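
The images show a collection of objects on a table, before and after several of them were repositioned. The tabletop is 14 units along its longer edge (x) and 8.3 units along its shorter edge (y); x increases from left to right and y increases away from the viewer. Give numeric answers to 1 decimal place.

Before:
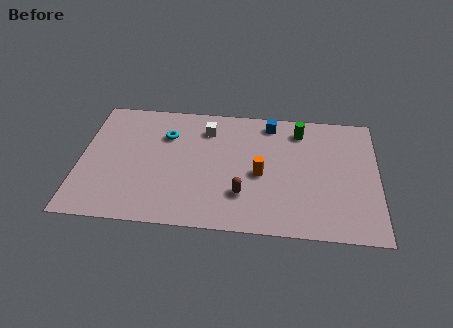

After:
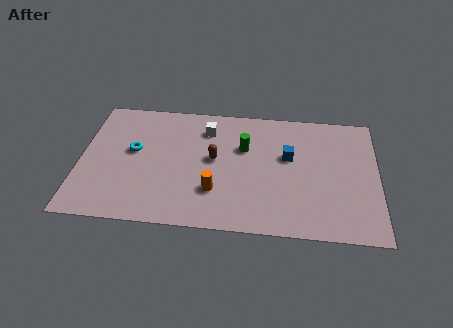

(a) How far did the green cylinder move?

3.0

The green cylinder moved from about (10.3, 6.8) to (7.7, 5.4), a distance of √(2.6² + 1.4²) ≈ 3.0.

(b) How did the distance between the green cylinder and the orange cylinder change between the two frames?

-0.3

Before: roughly 3.6 units apart; after: 3.3. That's 0.3 units closer together.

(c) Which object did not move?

the white cube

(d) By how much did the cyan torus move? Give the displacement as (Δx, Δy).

(-1.5, -1.2)

The cyan torus was at about (4.0, 5.9) and moved to about (2.5, 4.7).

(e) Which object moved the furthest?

the green cylinder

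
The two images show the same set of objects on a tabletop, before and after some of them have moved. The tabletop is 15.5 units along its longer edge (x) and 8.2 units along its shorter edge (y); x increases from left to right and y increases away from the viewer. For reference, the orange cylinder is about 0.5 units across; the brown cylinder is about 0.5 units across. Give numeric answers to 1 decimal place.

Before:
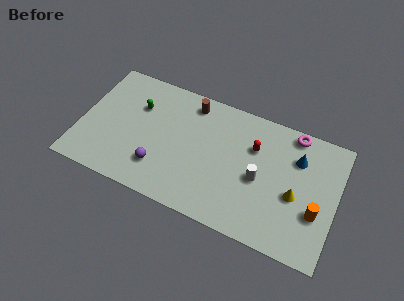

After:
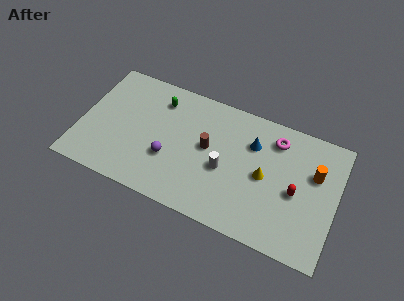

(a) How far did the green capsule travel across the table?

1.5

The green capsule was near (3.3, 5.6) before and (4.5, 6.5) after, so it travelled √(1.2² + 0.9²) ≈ 1.5 units.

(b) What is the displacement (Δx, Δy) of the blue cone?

(-2.7, -0.1)

The blue cone started near (13.0, 5.9) and ended near (10.3, 5.8).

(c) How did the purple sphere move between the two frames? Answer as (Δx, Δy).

(0.5, 0.8)

The purple sphere was at about (5.0, 2.1) and moved to about (5.5, 2.9).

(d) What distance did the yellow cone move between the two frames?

2.0

From (13.1, 3.5) to (11.2, 4.0), the yellow cone covered √(1.9² + 0.5²) ≈ 2.0 units.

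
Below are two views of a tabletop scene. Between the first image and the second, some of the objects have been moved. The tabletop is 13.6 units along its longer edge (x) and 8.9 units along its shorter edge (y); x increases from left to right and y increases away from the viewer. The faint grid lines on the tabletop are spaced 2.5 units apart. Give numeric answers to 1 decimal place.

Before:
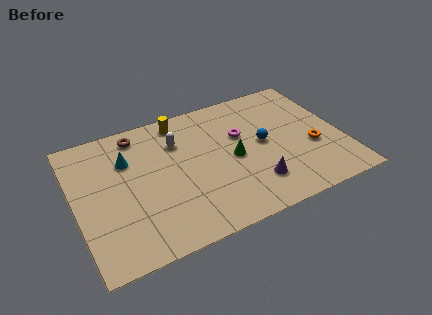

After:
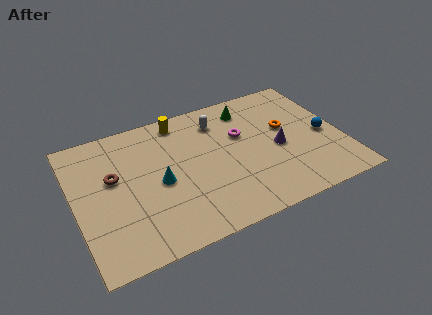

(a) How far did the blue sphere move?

3.2

The blue sphere was near (9.6, 4.6) before and (12.7, 4.0) after, so it travelled √(3.1² + 0.6²) ≈ 3.2 units.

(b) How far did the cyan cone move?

2.5

The cyan cone was near (2.8, 6.2) before and (4.2, 4.1) after, so it travelled √(1.4² + 2.1²) ≈ 2.5 units.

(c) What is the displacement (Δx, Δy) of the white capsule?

(2.2, 0.6)

The white capsule started near (5.4, 6.4) and ended near (7.6, 7.0).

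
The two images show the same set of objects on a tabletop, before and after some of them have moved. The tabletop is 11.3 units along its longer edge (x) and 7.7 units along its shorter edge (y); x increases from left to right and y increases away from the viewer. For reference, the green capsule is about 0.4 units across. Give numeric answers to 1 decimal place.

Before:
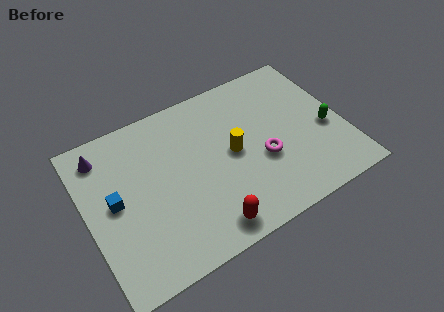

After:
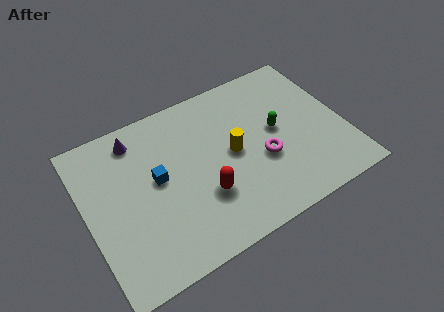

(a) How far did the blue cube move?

1.9

The blue cube was near (1.2, 4.0) before and (3.1, 4.2) after, so it travelled √(1.9² + 0.2²) ≈ 1.9 units.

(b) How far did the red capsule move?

1.5

The red capsule moved from about (4.8, 1.0) to (4.9, 2.5), a distance of √(0.1² + 1.5²) ≈ 1.5.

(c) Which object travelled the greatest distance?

the green capsule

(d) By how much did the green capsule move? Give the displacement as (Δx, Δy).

(-2.1, 0.9)

The green capsule was at about (10.5, 3.2) and moved to about (8.4, 4.1).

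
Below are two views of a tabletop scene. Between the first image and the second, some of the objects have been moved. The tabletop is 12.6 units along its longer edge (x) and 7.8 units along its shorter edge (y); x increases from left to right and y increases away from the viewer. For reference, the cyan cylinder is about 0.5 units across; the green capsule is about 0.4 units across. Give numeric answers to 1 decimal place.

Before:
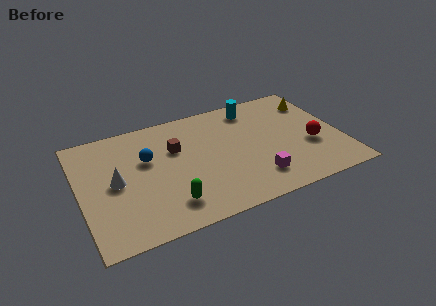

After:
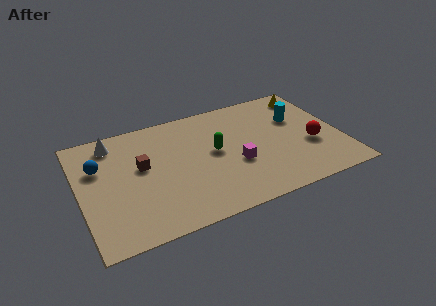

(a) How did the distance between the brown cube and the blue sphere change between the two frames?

+0.7

Before: roughly 1.4 units apart; after: 2.1. That's 0.7 units further apart.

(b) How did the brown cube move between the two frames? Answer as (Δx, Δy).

(-1.7, -0.6)

The brown cube started near (4.7, 5.1) and ended near (3.0, 4.5).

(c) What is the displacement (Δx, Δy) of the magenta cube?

(-0.8, 1.3)

The magenta cube was at about (8.2, 1.7) and moved to about (7.4, 3.0).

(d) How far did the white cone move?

2.7

The white cone moved from about (1.7, 3.9) to (1.8, 6.6), a distance of √(0.1² + 2.7²) ≈ 2.7.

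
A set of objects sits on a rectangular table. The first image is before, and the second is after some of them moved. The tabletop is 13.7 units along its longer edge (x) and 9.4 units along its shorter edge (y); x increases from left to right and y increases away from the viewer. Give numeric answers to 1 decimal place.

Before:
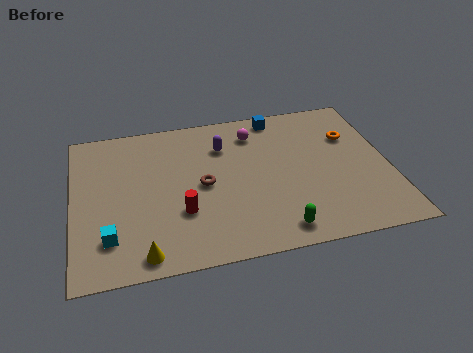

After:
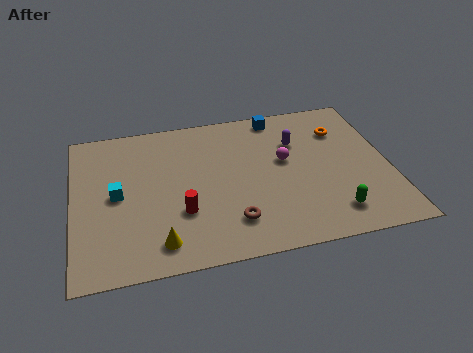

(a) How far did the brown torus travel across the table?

2.7

From (5.6, 4.6) to (6.7, 2.1), the brown torus covered √(1.1² + 2.5²) ≈ 2.7 units.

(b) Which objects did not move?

the red cylinder and the blue cube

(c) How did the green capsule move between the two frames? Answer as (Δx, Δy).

(2.4, 0.5)

From the two frames, the green capsule sits at roughly (8.6, 1.2) before and (11.0, 1.7) after.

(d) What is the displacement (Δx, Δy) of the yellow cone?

(0.7, 0.5)

From the two frames, the yellow cone sits at roughly (2.9, 1.0) before and (3.6, 1.5) after.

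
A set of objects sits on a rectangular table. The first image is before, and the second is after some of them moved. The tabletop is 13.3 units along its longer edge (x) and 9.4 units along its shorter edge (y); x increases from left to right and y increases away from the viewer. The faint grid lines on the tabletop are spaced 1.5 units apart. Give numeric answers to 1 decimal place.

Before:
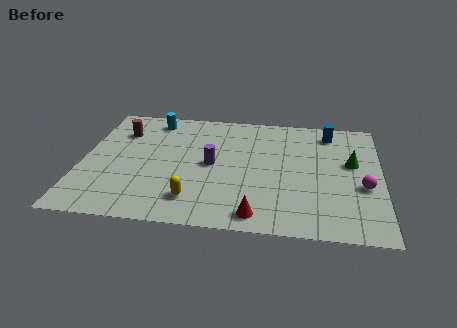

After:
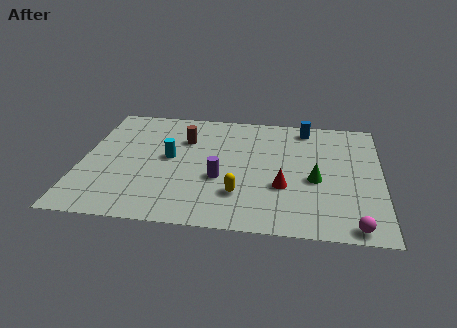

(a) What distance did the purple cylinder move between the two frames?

1.2

The purple cylinder moved from about (5.8, 4.7) to (6.2, 3.6), a distance of √(0.4² + 1.1²) ≈ 1.2.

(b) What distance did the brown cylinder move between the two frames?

2.9

The brown cylinder moved from about (1.6, 6.9) to (4.5, 6.6), a distance of √(2.9² + 0.3²) ≈ 2.9.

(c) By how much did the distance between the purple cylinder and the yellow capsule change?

-1.5

Before: roughly 2.9 units apart; after: 1.4. That's 1.5 units closer together.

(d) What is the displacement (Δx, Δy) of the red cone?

(1.1, 2.2)

From the two frames, the red cone sits at roughly (7.9, 1.1) before and (9.0, 3.3) after.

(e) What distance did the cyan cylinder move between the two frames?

3.2

From (3.0, 8.1) to (3.9, 5.0), the cyan cylinder covered √(0.9² + 3.1²) ≈ 3.2 units.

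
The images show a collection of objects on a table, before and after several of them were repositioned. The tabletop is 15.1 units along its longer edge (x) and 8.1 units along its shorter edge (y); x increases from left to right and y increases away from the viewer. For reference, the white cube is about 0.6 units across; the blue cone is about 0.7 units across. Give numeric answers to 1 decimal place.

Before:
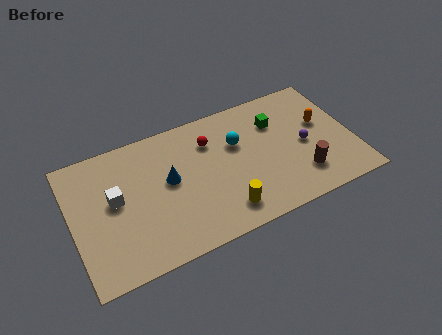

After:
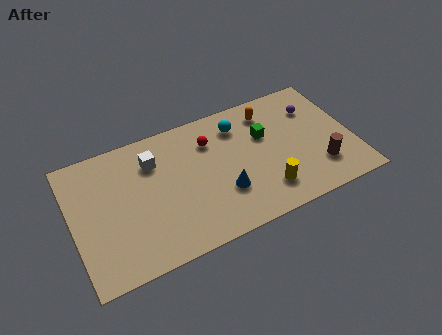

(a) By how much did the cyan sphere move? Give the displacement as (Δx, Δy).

(0.2, 1.1)

The cyan sphere started near (9.0, 5.3) and ended near (9.2, 6.4).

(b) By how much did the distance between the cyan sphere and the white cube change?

-2.0

Before: roughly 6.7 units apart; after: 4.7. That's 2.0 units closer together.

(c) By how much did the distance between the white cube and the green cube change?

-2.9

They were about 9.0 units apart before and 6.1 after — 2.9 units closer together.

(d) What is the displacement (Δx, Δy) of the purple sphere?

(0.8, 2.1)

From the two frames, the purple sphere sits at roughly (12.5, 3.8) before and (13.3, 5.9) after.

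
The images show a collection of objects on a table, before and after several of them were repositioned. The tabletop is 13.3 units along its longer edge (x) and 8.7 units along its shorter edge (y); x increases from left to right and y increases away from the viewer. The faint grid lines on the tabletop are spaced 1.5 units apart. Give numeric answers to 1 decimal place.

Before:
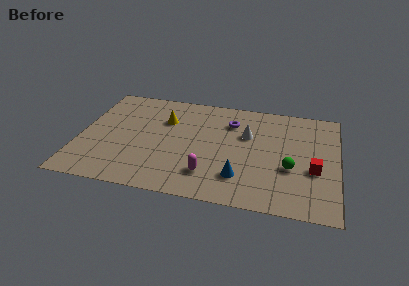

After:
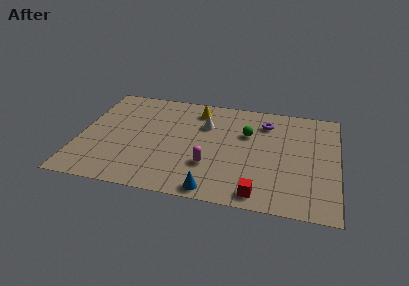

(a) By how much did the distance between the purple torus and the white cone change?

+1.9

The distance was about 1.3 in the first image and 3.2 in the second, so they moved 1.9 units further apart.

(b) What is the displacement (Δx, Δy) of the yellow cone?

(1.6, 1.2)

The yellow cone was at about (4.3, 6.0) and moved to about (5.9, 7.2).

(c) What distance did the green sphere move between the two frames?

3.3

The green sphere was near (10.9, 3.3) before and (8.6, 5.7) after, so it travelled √(2.3² + 2.4²) ≈ 3.3 units.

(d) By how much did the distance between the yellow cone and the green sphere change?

-4.0

They were about 7.1 units apart before and 3.1 after — 4.0 units closer together.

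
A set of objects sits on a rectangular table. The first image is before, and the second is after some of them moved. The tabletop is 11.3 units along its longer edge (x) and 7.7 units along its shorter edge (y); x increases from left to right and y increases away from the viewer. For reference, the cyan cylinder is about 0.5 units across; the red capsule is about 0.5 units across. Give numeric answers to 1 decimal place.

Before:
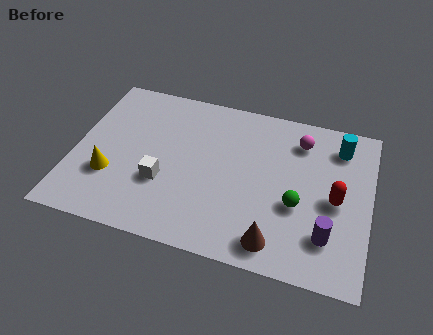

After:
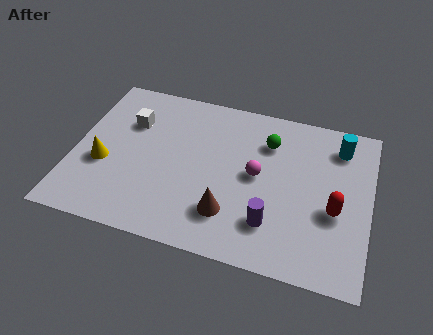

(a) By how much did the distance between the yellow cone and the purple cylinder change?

-1.7

Before: roughly 8.3 units apart; after: 6.6. That's 1.7 units closer together.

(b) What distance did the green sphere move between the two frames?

3.0

From (8.6, 3.0) to (7.3, 5.7), the green sphere covered √(1.3² + 2.7²) ≈ 3.0 units.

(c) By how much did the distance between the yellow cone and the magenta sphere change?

-2.0

Before: roughly 7.9 units apart; after: 5.9. That's 2.0 units closer together.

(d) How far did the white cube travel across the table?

3.0

From (3.5, 2.7) to (2.0, 5.3), the white cube covered √(1.5² + 2.6²) ≈ 3.0 units.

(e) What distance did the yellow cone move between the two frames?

0.6

The yellow cone was near (1.5, 2.5) before and (1.2, 3.0) after, so it travelled √(0.3² + 0.5²) ≈ 0.6 units.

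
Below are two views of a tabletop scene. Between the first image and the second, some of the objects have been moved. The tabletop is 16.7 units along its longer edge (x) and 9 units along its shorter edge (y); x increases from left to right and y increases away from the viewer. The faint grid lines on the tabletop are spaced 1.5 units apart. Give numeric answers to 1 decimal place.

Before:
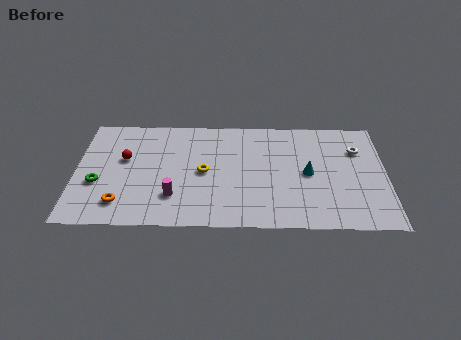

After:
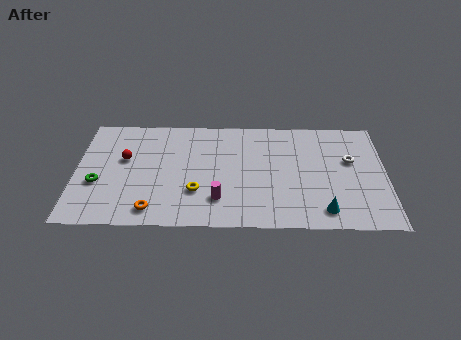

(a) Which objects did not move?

the red sphere and the green torus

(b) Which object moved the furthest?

the cyan cone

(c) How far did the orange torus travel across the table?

1.8

The orange torus was near (2.5, 1.8) before and (4.2, 1.3) after, so it travelled √(1.7² + 0.5²) ≈ 1.8 units.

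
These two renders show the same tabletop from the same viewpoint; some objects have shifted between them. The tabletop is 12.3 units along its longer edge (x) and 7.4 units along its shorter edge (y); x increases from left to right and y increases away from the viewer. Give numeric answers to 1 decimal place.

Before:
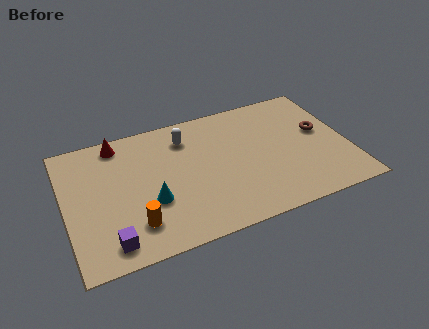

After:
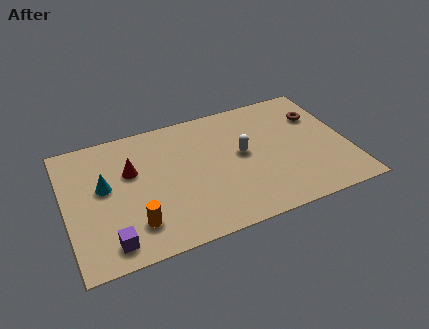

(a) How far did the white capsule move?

2.9

The white capsule was near (5.4, 5.8) before and (7.7, 4.0) after, so it travelled √(2.3² + 1.8²) ≈ 2.9 units.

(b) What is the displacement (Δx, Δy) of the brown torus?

(0.0, 1.0)

The brown torus was at about (11.2, 4.2) and moved to about (11.2, 5.2).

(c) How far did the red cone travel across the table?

1.8

The red cone moved from about (2.5, 6.5) to (2.9, 4.7), a distance of √(0.4² + 1.8²) ≈ 1.8.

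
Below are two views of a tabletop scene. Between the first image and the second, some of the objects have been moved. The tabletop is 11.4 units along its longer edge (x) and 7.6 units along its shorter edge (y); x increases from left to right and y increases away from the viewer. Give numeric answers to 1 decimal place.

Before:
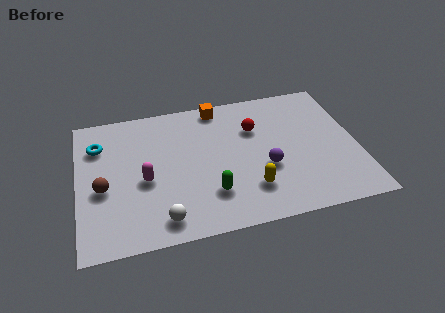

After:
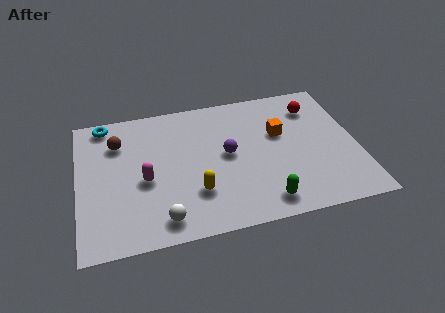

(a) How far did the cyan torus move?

1.2

The cyan torus moved from about (0.9, 5.6) to (1.2, 6.8), a distance of √(0.3² + 1.2²) ≈ 1.2.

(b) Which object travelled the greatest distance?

the orange cube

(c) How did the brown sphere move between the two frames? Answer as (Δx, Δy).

(0.7, 2.4)

The brown sphere was at about (1.0, 3.2) and moved to about (1.7, 5.6).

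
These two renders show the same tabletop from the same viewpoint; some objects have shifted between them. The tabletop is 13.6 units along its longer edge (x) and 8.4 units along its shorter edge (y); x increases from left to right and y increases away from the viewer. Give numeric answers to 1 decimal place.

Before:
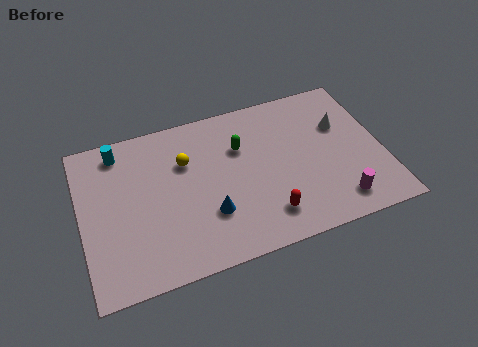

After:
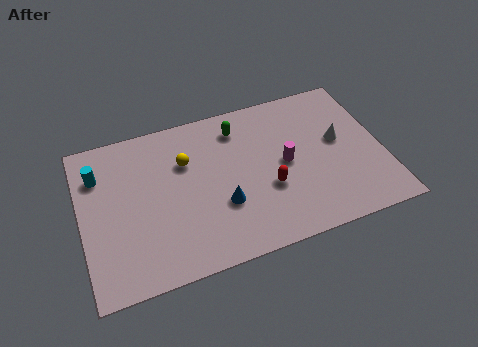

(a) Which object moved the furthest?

the magenta cylinder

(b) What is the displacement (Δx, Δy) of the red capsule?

(0.2, 1.4)

The red capsule started near (8.1, 1.7) and ended near (8.3, 3.1).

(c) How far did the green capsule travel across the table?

1.1

From (7.3, 5.7) to (7.3, 6.8), the green capsule covered √(0.0² + 1.1²) ≈ 1.1 units.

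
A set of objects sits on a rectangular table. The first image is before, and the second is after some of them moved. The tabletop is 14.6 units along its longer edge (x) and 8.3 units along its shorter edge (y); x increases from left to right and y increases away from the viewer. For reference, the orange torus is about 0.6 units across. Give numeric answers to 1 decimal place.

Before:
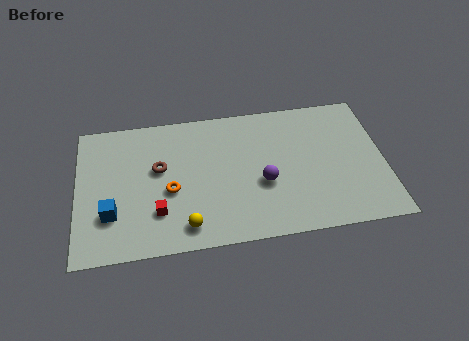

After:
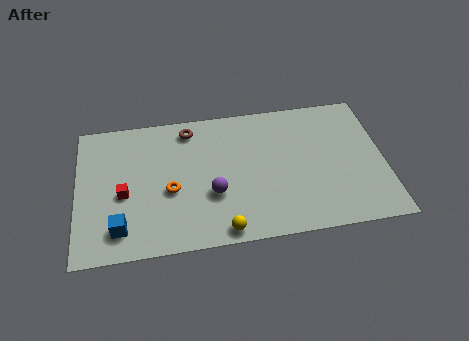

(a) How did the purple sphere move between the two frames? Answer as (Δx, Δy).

(-2.4, -0.3)

The purple sphere started near (8.8, 3.3) and ended near (6.4, 3.0).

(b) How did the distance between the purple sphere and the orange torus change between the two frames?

-2.3

The distance was about 4.4 in the first image and 2.1 in the second, so they moved 2.3 units closer together.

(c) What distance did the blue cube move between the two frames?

1.0

The blue cube was near (1.6, 2.5) before and (2.0, 1.6) after, so it travelled √(0.4² + 0.9²) ≈ 1.0 units.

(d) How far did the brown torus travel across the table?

2.7

From (3.9, 4.9) to (5.4, 7.1), the brown torus covered √(1.5² + 2.2²) ≈ 2.7 units.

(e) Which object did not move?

the orange torus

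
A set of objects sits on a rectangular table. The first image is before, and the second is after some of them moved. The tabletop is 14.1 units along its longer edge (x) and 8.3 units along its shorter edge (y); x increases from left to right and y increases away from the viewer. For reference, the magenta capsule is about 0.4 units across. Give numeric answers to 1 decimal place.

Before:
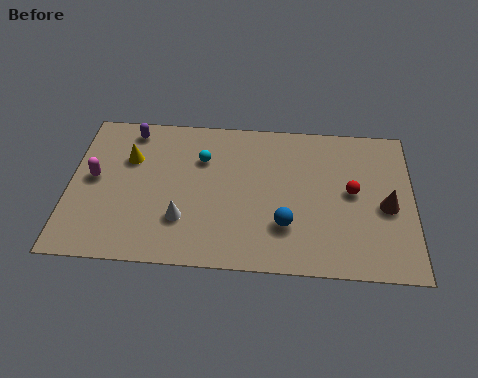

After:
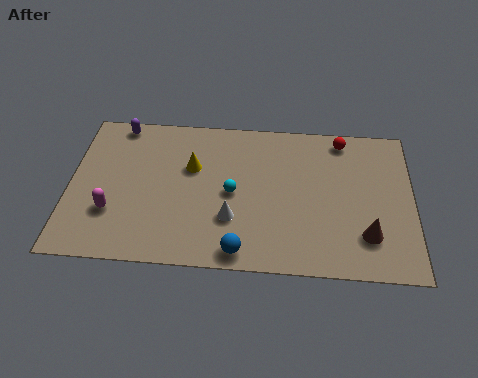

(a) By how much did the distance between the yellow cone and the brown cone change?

-2.9

Before: roughly 10.8 units apart; after: 7.9. That's 2.9 units closer together.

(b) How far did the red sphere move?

2.9

From (11.6, 4.4) to (11.2, 7.3), the red sphere covered √(0.4² + 2.9²) ≈ 2.9 units.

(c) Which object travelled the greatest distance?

the red sphere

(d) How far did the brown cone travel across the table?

1.8

The brown cone moved from about (13.0, 3.7) to (12.2, 2.1), a distance of √(0.8² + 1.6²) ≈ 1.8.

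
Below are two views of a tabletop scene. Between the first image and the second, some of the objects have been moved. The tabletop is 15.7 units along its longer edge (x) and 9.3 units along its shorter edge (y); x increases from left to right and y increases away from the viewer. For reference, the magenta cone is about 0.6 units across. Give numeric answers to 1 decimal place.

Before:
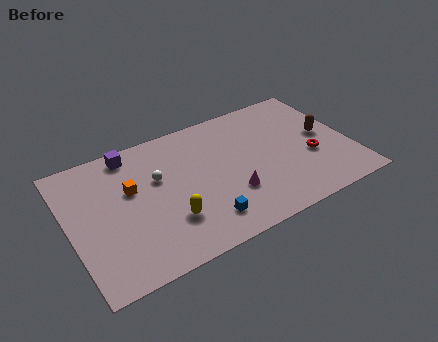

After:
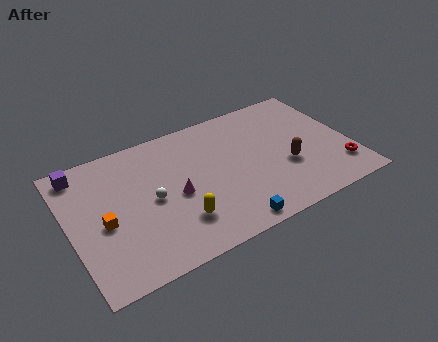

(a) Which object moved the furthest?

the magenta cone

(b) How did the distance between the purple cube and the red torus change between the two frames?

+4.4

They were about 10.6 units apart before and 15.0 after — 4.4 units further apart.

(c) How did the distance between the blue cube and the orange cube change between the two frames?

+2.0

Before: roughly 5.2 units apart; after: 7.2. That's 2.0 units further apart.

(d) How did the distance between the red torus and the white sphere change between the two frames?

+1.9

Before: roughly 8.7 units apart; after: 10.6. That's 1.9 units further apart.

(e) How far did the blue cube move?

1.6

From (7.0, 1.8) to (8.3, 0.9), the blue cube covered √(1.3² + 0.9²) ≈ 1.6 units.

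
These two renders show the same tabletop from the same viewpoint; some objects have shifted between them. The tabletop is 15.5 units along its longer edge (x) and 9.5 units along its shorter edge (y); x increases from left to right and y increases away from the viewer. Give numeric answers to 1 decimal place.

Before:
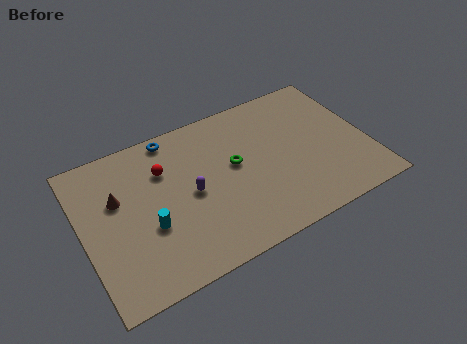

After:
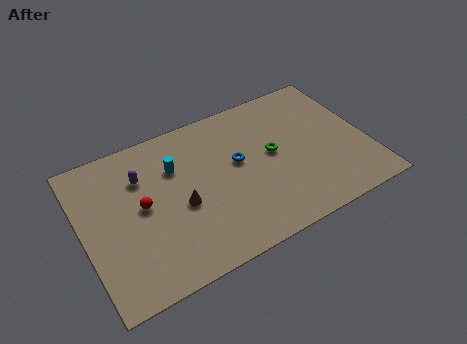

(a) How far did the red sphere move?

2.2

The red sphere moved from about (4.6, 6.7) to (3.2, 5.0), a distance of √(1.4² + 1.7²) ≈ 2.2.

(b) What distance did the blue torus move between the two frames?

4.5

From (5.3, 8.6) to (8.5, 5.4), the blue torus covered √(3.2² + 3.2²) ≈ 4.5 units.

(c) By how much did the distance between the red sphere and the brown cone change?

-0.5

Before: roughly 2.7 units apart; after: 2.2. That's 0.5 units closer together.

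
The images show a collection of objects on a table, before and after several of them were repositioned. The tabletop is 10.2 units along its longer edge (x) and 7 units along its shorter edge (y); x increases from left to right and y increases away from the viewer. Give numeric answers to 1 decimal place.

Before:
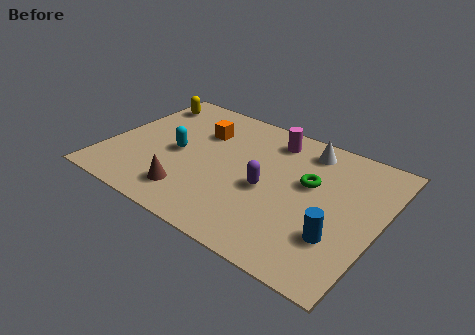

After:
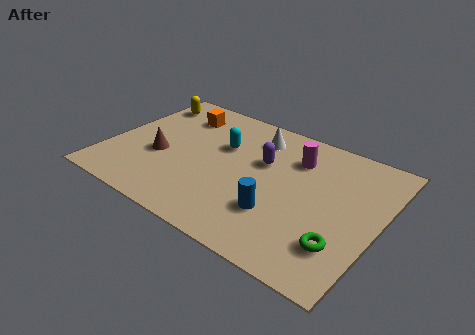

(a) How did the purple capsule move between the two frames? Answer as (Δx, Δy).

(-0.4, 1.3)

The purple capsule started near (6.1, 3.1) and ended near (5.7, 4.4).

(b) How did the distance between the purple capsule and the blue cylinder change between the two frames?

-0.5

They were about 3.0 units apart before and 2.5 after — 0.5 units closer together.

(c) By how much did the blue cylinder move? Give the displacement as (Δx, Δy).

(-2.2, 0.0)

The blue cylinder was at about (8.9, 2.1) and moved to about (6.7, 2.1).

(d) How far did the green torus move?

2.9

The green torus was near (7.5, 4.2) before and (9.1, 1.8) after, so it travelled √(1.6² + 2.4²) ≈ 2.9 units.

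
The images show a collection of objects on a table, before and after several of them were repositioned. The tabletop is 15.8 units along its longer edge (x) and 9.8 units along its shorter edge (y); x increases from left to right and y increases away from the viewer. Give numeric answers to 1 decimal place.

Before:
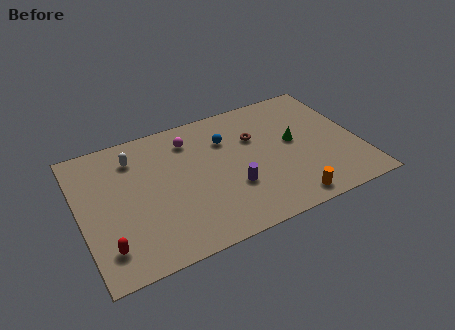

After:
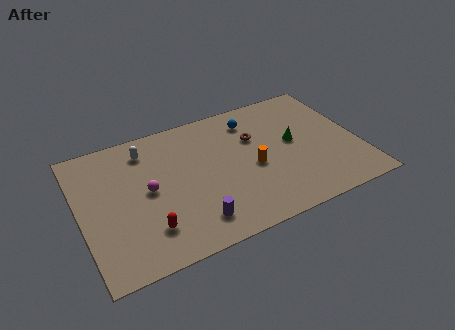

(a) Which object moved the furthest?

the magenta sphere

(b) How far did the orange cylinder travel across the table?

3.6

The orange cylinder moved from about (11.3, 1.1) to (9.7, 4.3), a distance of √(1.6² + 3.2²) ≈ 3.6.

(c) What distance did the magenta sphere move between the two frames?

3.9

The magenta sphere moved from about (6.5, 7.8) to (3.8, 5.0), a distance of √(2.7² + 2.8²) ≈ 3.9.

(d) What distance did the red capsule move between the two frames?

2.3

From (1.2, 2.0) to (3.5, 2.3), the red capsule covered √(2.3² + 0.3²) ≈ 2.3 units.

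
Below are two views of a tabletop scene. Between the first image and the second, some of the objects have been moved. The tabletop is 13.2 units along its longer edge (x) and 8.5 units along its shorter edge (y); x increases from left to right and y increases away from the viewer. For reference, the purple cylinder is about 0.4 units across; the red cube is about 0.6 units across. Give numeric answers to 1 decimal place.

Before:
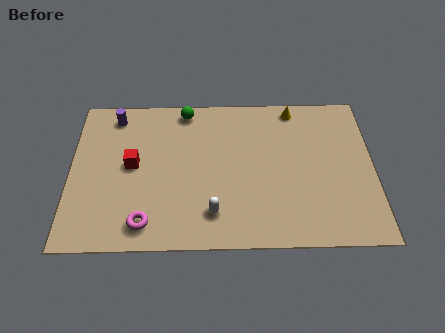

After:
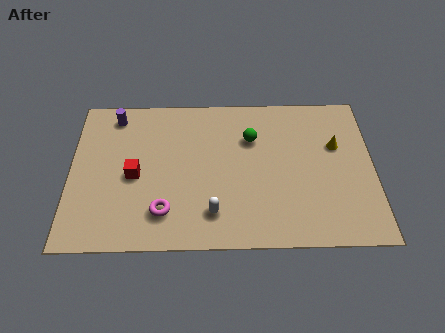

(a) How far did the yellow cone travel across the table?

2.8

From (9.8, 7.6) to (11.6, 5.4), the yellow cone covered √(1.8² + 2.2²) ≈ 2.8 units.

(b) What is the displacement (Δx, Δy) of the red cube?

(0.1, -0.6)

From the two frames, the red cube sits at roughly (2.7, 4.5) before and (2.8, 3.9) after.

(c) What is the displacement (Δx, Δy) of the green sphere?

(2.9, -1.7)

From the two frames, the green sphere sits at roughly (5.0, 7.6) before and (7.9, 5.9) after.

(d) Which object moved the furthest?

the green sphere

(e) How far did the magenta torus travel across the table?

1.0

The magenta torus moved from about (3.3, 1.3) to (4.1, 1.9), a distance of √(0.8² + 0.6²) ≈ 1.0.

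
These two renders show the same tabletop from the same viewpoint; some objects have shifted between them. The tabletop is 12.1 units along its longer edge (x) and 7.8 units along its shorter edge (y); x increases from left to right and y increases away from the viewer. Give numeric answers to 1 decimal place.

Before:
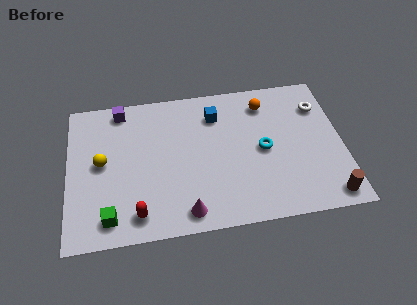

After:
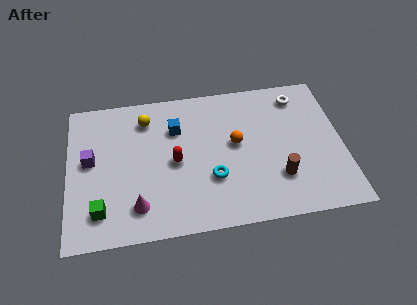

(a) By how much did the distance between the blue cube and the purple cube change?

-0.3

They were about 4.3 units apart before and 4.0 after — 0.3 units closer together.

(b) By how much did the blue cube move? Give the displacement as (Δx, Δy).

(-1.8, -0.5)

The blue cube was at about (6.6, 6.0) and moved to about (4.8, 5.5).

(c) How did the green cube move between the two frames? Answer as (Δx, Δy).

(-0.4, 0.4)

The green cube started near (1.8, 1.2) and ended near (1.4, 1.6).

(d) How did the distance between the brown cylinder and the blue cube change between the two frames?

-1.4

Before: roughly 6.9 units apart; after: 5.5. That's 1.4 units closer together.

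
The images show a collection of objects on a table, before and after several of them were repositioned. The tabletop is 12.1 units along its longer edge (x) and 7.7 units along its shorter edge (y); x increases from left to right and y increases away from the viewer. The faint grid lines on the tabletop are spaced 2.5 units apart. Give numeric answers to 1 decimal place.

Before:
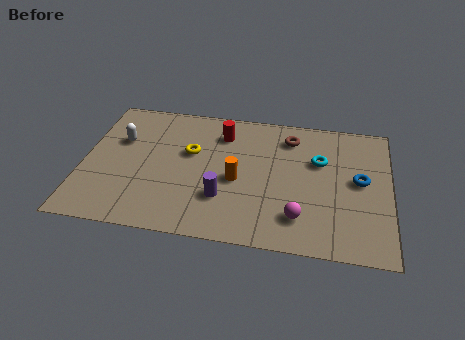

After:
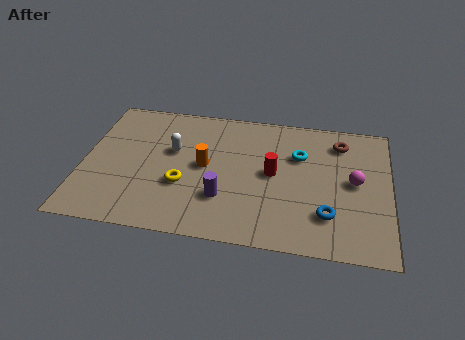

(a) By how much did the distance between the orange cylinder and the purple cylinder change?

+0.7

Before: roughly 1.2 units apart; after: 1.9. That's 0.7 units further apart.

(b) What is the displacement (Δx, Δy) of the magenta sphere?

(2.1, 2.3)

From the two frames, the magenta sphere sits at roughly (8.6, 1.7) before and (10.7, 4.0) after.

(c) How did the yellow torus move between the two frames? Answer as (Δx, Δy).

(-0.2, -1.9)

From the two frames, the yellow torus sits at roughly (4.2, 4.7) before and (4.0, 2.8) after.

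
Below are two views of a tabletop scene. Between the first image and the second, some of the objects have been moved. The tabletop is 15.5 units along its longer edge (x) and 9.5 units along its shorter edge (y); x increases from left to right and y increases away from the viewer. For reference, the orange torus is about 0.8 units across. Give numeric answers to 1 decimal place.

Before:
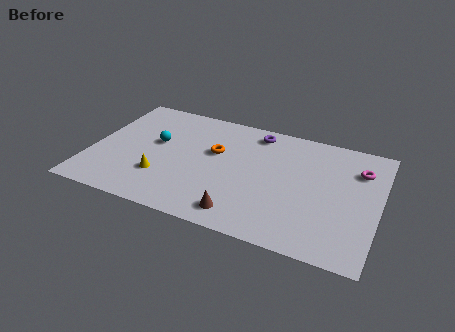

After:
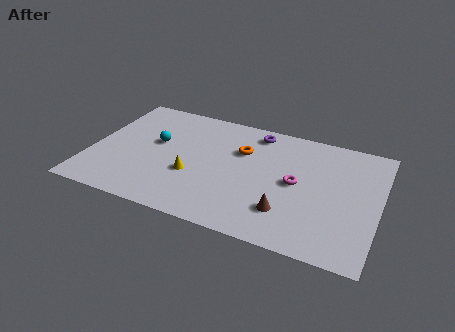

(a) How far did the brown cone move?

2.5

The brown cone moved from about (8.5, 1.4) to (10.8, 2.4), a distance of √(2.3² + 1.0²) ≈ 2.5.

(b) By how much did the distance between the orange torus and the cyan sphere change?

+1.5

The distance was about 3.2 in the first image and 4.7 in the second, so they moved 1.5 units further apart.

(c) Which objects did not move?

the purple torus and the cyan sphere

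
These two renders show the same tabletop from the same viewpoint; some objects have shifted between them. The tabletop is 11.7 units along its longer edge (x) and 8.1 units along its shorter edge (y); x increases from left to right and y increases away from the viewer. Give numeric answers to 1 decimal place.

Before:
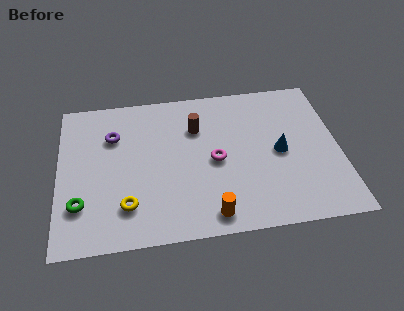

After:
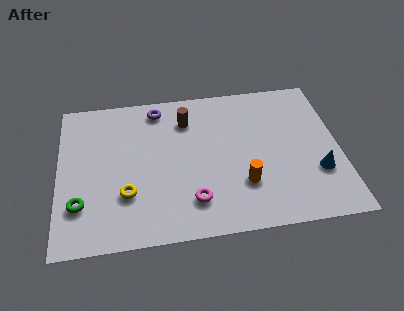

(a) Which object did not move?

the green torus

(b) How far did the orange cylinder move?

2.0

The orange cylinder moved from about (6.2, 1.0) to (7.6, 2.4), a distance of √(1.4² + 1.4²) ≈ 2.0.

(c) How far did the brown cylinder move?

0.6

The brown cylinder was near (5.8, 5.7) before and (5.4, 6.2) after, so it travelled √(0.4² + 0.5²) ≈ 0.6 units.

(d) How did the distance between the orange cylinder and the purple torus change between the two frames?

-0.4

They were about 6.1 units apart before and 5.7 after — 0.4 units closer together.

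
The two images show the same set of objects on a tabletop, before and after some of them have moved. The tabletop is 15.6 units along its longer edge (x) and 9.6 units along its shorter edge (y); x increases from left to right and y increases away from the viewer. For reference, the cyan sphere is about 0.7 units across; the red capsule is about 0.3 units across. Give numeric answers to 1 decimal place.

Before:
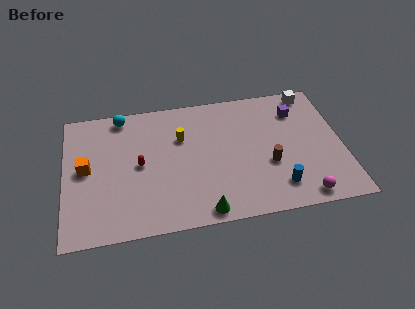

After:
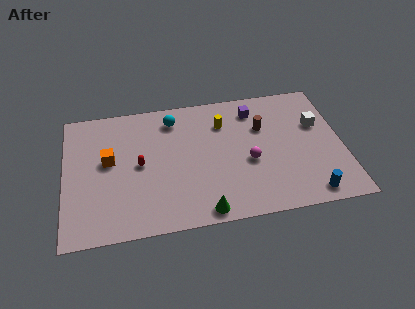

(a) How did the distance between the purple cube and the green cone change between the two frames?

-0.9

The distance was about 8.5 in the first image and 7.6 in the second, so they moved 0.9 units closer together.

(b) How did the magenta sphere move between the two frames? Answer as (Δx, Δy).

(-2.8, 3.0)

From the two frames, the magenta sphere sits at roughly (13.1, 1.0) before and (10.3, 4.0) after.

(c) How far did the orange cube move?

1.4

The orange cube moved from about (1.2, 5.0) to (2.5, 5.4), a distance of √(1.3² + 0.4²) ≈ 1.4.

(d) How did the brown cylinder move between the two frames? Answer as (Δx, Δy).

(-0.2, 2.8)

The brown cylinder started near (11.4, 3.6) and ended near (11.2, 6.4).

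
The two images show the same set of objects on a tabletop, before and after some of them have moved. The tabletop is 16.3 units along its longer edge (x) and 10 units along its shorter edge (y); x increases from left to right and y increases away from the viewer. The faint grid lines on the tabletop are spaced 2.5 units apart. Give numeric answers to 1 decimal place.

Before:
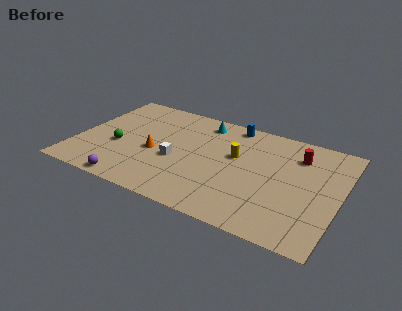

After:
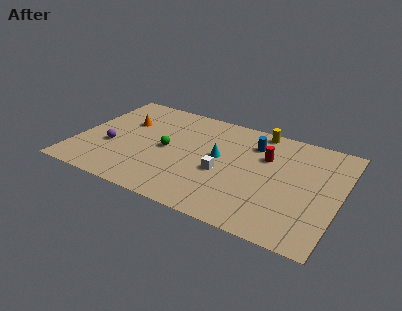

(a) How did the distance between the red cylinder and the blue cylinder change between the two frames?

-3.2

The distance was about 4.5 in the first image and 1.3 in the second, so they moved 3.2 units closer together.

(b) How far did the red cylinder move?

2.1

The red cylinder moved from about (13.5, 7.6) to (11.6, 6.7), a distance of √(1.9² + 0.9²) ≈ 2.1.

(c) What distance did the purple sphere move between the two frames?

3.4

From (3.9, 0.8) to (2.2, 3.8), the purple sphere covered √(1.7² + 3.0²) ≈ 3.4 units.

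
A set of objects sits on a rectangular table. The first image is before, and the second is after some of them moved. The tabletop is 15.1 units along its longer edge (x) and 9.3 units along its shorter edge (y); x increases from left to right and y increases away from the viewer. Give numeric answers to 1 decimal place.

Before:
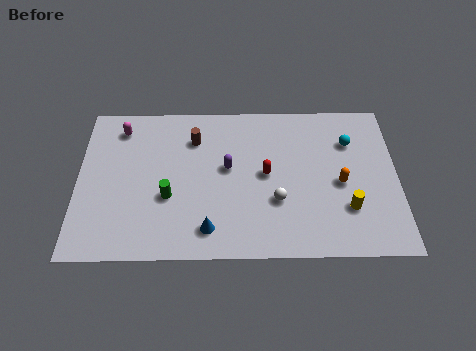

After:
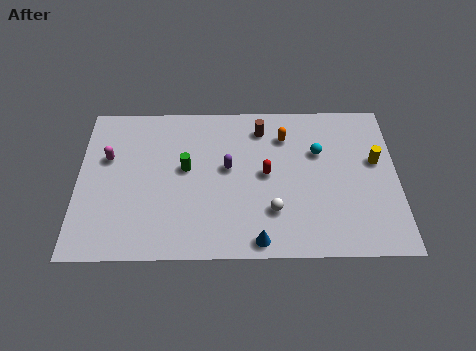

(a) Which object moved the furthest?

the orange capsule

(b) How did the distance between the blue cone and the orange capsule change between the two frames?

-0.4

They were about 6.7 units apart before and 6.3 after — 0.4 units closer together.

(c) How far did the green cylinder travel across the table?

1.9

The green cylinder moved from about (4.3, 3.5) to (5.1, 5.2), a distance of √(0.8² + 1.7²) ≈ 1.9.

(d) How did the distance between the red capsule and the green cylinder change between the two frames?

-1.0

They were about 4.8 units apart before and 3.8 after — 1.0 units closer together.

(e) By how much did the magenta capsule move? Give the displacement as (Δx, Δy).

(-0.6, -1.8)

The magenta capsule started near (2.0, 7.7) and ended near (1.4, 5.9).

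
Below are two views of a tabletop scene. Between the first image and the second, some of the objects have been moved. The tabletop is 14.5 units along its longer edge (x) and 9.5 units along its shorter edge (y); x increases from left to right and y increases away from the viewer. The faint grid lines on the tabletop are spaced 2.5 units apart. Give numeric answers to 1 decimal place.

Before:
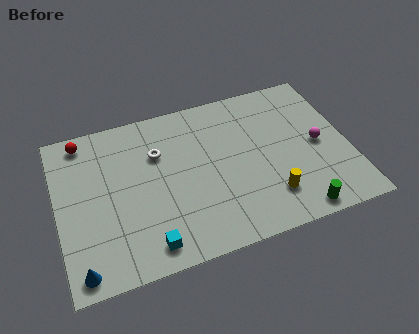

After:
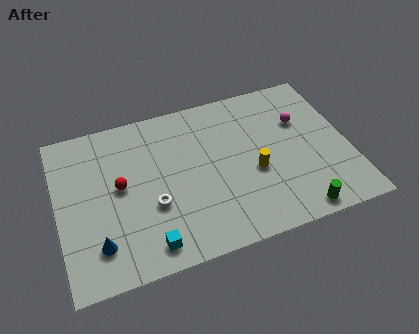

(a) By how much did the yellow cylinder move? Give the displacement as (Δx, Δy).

(-0.6, 1.7)

The yellow cylinder started near (10.3, 2.2) and ended near (9.7, 3.9).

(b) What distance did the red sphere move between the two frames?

3.7

The red sphere moved from about (1.5, 8.4) to (3.1, 5.1), a distance of √(1.6² + 3.3²) ≈ 3.7.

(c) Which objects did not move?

the green cylinder and the cyan cube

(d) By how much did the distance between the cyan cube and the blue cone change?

-0.8

They were about 3.3 units apart before and 2.5 after — 0.8 units closer together.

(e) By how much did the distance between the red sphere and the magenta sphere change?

-2.8

Before: roughly 12.1 units apart; after: 9.3. That's 2.8 units closer together.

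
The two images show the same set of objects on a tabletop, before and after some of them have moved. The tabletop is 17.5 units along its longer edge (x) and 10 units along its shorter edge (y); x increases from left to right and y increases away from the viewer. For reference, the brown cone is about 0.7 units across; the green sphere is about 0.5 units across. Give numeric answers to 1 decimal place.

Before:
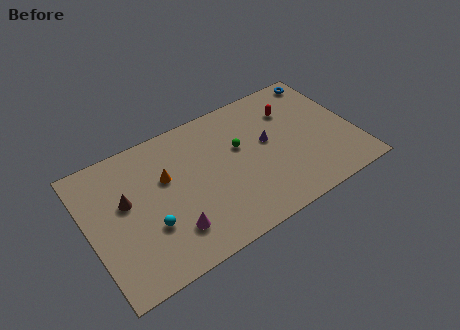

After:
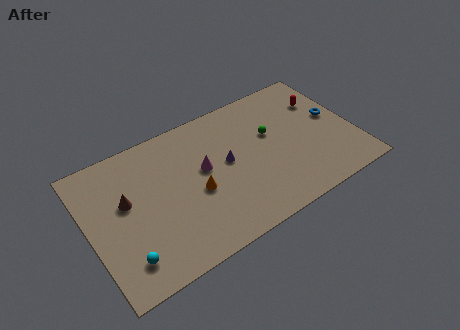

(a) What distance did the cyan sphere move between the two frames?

2.3

The cyan sphere moved from about (3.7, 3.4) to (1.9, 2.0), a distance of √(1.8² + 1.4²) ≈ 2.3.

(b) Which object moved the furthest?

the magenta cone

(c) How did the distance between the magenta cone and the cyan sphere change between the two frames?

+5.2

They were about 1.6 units apart before and 6.8 after — 5.2 units further apart.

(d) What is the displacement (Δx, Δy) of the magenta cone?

(2.6, 3.3)

The magenta cone started near (5.0, 2.4) and ended near (7.6, 5.7).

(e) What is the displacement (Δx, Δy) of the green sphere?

(2.1, 0.0)

The green sphere was at about (10.1, 6.1) and moved to about (12.2, 6.1).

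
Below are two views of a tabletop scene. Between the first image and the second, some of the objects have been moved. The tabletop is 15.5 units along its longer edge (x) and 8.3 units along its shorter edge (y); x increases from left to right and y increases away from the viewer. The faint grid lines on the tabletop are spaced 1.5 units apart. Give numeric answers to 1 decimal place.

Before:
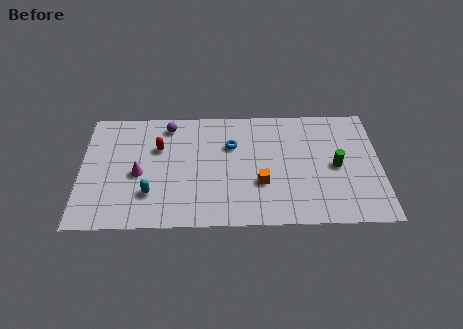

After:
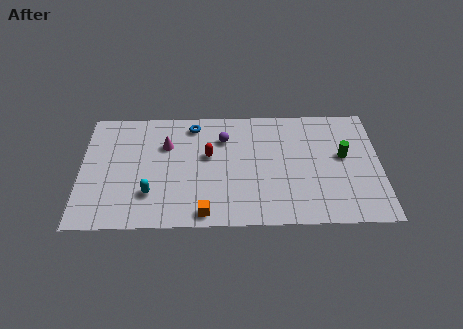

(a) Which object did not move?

the cyan capsule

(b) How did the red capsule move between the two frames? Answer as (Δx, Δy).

(2.6, -0.6)

The red capsule started near (4.0, 5.5) and ended near (6.6, 4.9).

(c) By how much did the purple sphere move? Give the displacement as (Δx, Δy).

(2.9, -1.0)

The purple sphere started near (4.5, 7.1) and ended near (7.4, 6.1).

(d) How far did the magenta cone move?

2.4

The magenta cone was near (3.0, 3.7) before and (4.4, 5.7) after, so it travelled √(1.4² + 2.0²) ≈ 2.4 units.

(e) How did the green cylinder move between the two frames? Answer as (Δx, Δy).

(0.4, 0.7)

The green cylinder started near (13.2, 4.0) and ended near (13.6, 4.7).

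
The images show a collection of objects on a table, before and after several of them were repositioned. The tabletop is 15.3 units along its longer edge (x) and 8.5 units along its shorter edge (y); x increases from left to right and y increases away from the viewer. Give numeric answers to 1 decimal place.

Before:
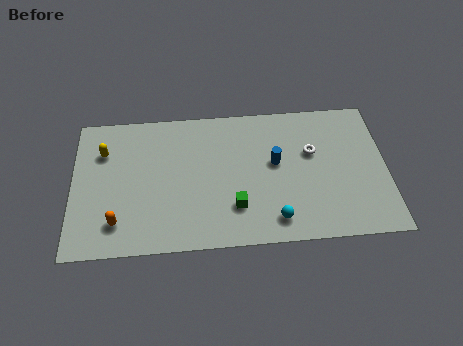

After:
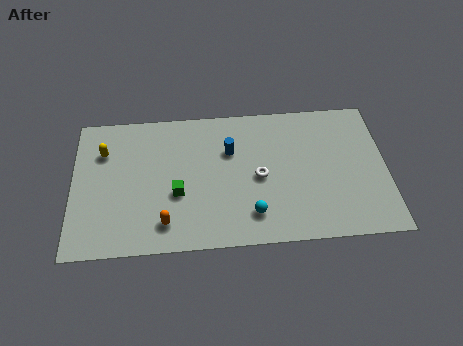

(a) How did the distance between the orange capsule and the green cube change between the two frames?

-3.9

They were about 5.7 units apart before and 1.8 after — 3.9 units closer together.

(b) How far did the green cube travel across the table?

3.0

From (7.9, 2.3) to (5.1, 3.3), the green cube covered √(2.8² + 1.0²) ≈ 3.0 units.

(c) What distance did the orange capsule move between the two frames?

2.3

From (2.2, 1.8) to (4.5, 1.6), the orange capsule covered √(2.3² + 0.2²) ≈ 2.3 units.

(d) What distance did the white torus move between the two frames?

2.9

The white torus was near (11.7, 5.3) before and (9.1, 4.0) after, so it travelled √(2.6² + 1.3²) ≈ 2.9 units.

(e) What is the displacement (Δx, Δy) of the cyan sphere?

(-1.1, 0.4)

The cyan sphere was at about (9.8, 1.4) and moved to about (8.7, 1.8).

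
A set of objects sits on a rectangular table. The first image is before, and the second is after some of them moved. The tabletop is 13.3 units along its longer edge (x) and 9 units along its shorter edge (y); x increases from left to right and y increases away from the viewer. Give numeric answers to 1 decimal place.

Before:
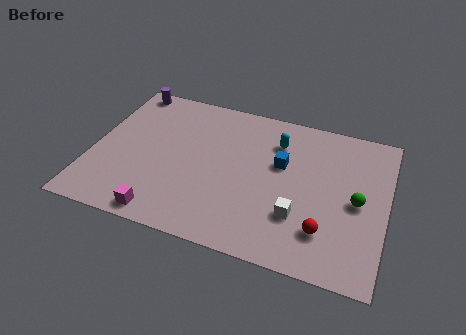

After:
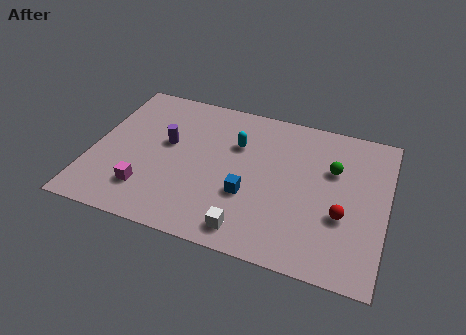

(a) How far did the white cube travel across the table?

2.6

The white cube was near (9.5, 2.7) before and (7.4, 1.2) after, so it travelled √(2.1² + 1.5²) ≈ 2.6 units.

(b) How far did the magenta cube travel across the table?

1.5

The magenta cube moved from about (3.6, 0.9) to (2.7, 2.1), a distance of √(0.9² + 1.2²) ≈ 1.5.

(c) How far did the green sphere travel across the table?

2.0

The green sphere moved from about (12.0, 4.3) to (10.8, 5.9), a distance of √(1.2² + 1.6²) ≈ 2.0.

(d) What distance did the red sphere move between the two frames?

1.3

From (10.7, 2.2) to (11.4, 3.3), the red sphere covered √(0.7² + 1.1²) ≈ 1.3 units.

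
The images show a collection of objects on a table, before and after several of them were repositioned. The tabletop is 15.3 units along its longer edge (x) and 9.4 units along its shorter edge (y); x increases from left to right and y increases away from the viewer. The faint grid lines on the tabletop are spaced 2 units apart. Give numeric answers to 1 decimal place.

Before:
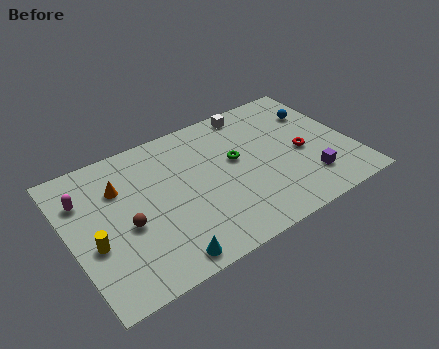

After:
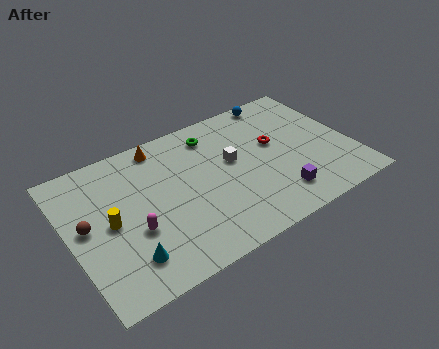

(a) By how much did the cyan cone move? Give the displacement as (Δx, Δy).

(-1.8, 1.0)

From the two frames, the cyan cone sits at roughly (4.4, 1.0) before and (2.6, 2.0) after.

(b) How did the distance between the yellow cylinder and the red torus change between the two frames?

-2.3

Before: roughly 11.5 units apart; after: 9.2. That's 2.3 units closer together.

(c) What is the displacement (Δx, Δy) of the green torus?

(-0.9, 2.3)

The green torus was at about (9.1, 5.4) and moved to about (8.2, 7.7).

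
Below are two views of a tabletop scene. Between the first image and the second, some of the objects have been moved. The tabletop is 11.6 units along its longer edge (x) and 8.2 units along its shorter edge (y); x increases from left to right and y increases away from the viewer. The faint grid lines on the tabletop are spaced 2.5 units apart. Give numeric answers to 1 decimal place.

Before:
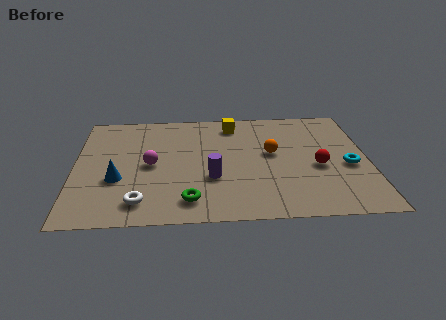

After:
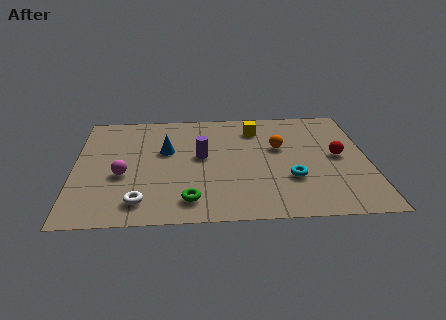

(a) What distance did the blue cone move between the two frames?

2.8

The blue cone moved from about (1.7, 3.0) to (3.6, 5.0), a distance of √(1.9² + 2.0²) ≈ 2.8.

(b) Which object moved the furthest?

the blue cone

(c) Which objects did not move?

the green torus and the white torus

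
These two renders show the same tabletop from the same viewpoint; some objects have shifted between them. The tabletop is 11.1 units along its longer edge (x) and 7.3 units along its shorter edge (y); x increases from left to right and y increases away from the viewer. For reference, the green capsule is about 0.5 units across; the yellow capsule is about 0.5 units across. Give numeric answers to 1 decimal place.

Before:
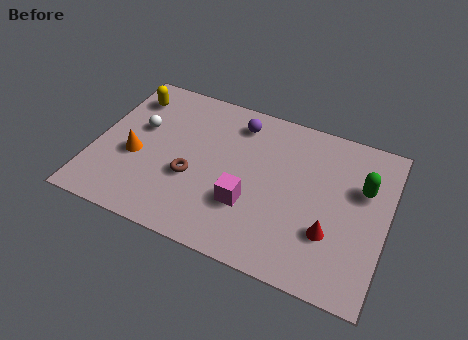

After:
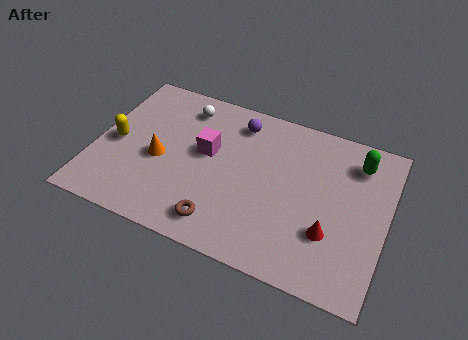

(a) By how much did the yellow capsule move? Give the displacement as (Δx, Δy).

(-0.2, -2.4)

From the two frames, the yellow capsule sits at roughly (1.0, 5.8) before and (0.8, 3.4) after.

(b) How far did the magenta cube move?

2.5

From (6.0, 2.4) to (4.2, 4.2), the magenta cube covered √(1.8² + 1.8²) ≈ 2.5 units.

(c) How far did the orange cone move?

0.9

From (1.6, 3.0) to (2.5, 3.2), the orange cone covered √(0.9² + 0.2²) ≈ 0.9 units.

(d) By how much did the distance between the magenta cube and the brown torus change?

+0.9

The distance was about 2.2 in the first image and 3.1 in the second, so they moved 0.9 units further apart.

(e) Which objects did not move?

the purple sphere and the red cone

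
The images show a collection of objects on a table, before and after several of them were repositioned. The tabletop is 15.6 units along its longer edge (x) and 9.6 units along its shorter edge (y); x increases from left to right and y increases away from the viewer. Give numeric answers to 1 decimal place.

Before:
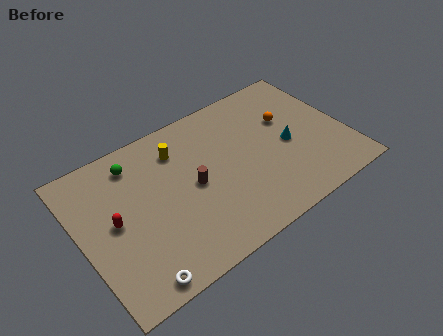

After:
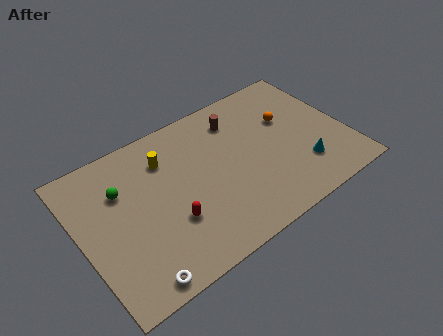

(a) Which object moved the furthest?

the brown cylinder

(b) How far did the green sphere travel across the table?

1.6

The green sphere moved from about (3.6, 7.9) to (2.6, 6.6), a distance of √(1.0² + 1.3²) ≈ 1.6.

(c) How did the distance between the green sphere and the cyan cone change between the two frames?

+1.6

They were about 9.3 units apart before and 10.9 after — 1.6 units further apart.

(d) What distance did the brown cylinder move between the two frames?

4.3

From (6.5, 4.7) to (9.7, 7.6), the brown cylinder covered √(3.2² + 2.9²) ≈ 4.3 units.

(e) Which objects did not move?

the white torus and the orange sphere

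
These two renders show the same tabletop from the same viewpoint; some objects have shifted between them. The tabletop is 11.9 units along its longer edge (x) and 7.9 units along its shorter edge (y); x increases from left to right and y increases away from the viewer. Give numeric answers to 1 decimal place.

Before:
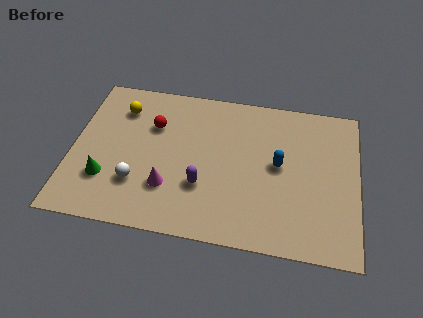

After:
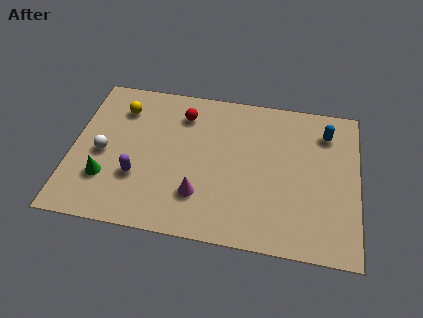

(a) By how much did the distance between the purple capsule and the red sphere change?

+0.4

The distance was about 3.6 in the first image and 4.0 in the second, so they moved 0.4 units further apart.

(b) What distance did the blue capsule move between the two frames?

2.8

The blue capsule was near (8.6, 4.2) before and (10.5, 6.2) after, so it travelled √(1.9² + 2.0²) ≈ 2.8 units.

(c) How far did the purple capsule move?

2.7

The purple capsule was near (5.5, 2.6) before and (2.8, 2.6) after, so it travelled √(2.7² + 0.0²) ≈ 2.7 units.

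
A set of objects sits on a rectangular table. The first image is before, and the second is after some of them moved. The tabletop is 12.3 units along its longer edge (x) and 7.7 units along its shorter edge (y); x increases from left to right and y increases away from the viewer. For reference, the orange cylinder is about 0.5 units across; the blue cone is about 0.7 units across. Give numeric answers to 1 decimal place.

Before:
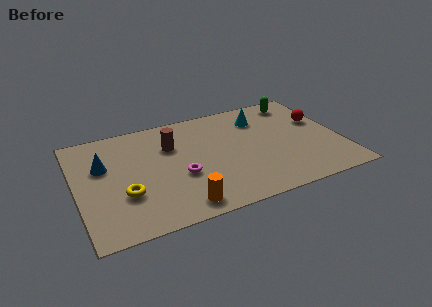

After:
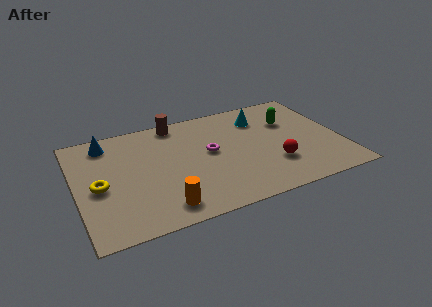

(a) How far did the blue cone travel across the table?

1.6

The blue cone was near (1.3, 4.9) before and (1.6, 6.5) after, so it travelled √(0.3² + 1.6²) ≈ 1.6 units.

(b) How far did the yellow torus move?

1.4

The yellow torus was near (2.1, 2.6) before and (1.0, 3.5) after, so it travelled √(1.1² + 0.9²) ≈ 1.4 units.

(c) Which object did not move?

the cyan cone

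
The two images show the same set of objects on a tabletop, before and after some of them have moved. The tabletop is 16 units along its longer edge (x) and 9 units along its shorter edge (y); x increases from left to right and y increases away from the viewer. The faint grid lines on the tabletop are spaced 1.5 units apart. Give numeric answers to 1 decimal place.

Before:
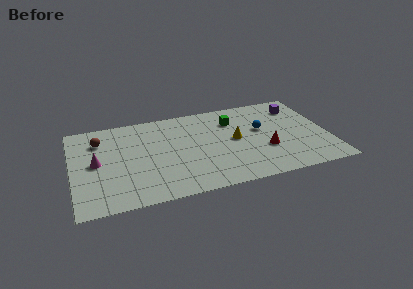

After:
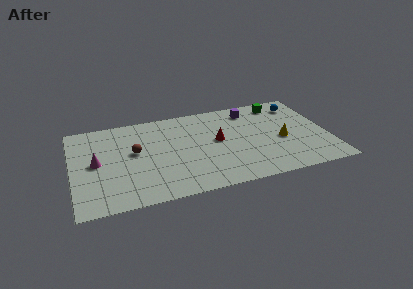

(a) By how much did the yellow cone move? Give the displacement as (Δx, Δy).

(2.9, -0.8)

The yellow cone started near (10.2, 4.7) and ended near (13.1, 3.9).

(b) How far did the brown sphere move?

2.7

From (1.8, 6.8) to (3.9, 5.1), the brown sphere covered √(2.1² + 1.7²) ≈ 2.7 units.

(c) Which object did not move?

the magenta cone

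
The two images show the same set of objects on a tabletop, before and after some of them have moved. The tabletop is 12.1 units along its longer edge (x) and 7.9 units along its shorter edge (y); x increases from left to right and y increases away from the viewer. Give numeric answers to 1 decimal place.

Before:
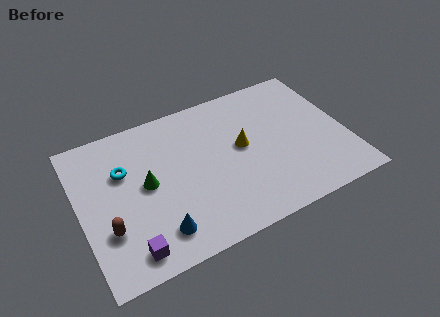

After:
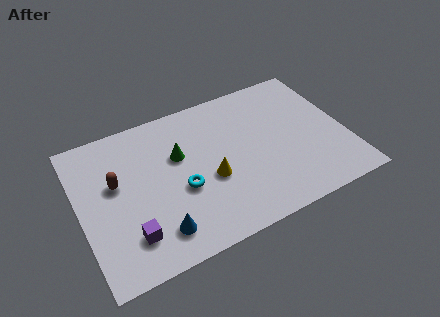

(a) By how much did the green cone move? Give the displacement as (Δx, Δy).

(1.6, 0.9)

The green cone started near (3.0, 4.1) and ended near (4.6, 5.0).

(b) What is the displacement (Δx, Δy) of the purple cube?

(0.1, 0.7)

The purple cube started near (1.9, 1.1) and ended near (2.0, 1.8).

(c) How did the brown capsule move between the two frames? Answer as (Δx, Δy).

(0.6, 2.2)

From the two frames, the brown capsule sits at roughly (1.1, 2.5) before and (1.7, 4.7) after.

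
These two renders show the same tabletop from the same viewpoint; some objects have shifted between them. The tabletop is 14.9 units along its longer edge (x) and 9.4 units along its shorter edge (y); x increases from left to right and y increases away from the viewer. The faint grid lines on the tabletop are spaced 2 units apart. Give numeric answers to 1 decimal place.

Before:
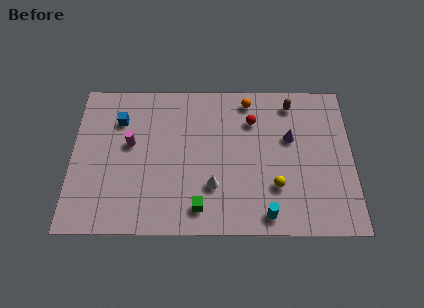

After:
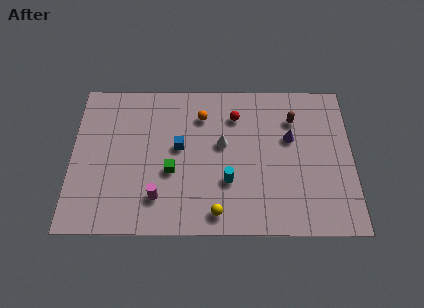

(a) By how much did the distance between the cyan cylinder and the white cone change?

-1.0

They were about 3.3 units apart before and 2.3 after — 1.0 units closer together.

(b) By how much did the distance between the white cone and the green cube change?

+1.7

They were about 1.5 units apart before and 3.2 after — 1.7 units further apart.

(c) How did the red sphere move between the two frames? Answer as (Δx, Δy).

(-0.9, 0.3)

From the two frames, the red sphere sits at roughly (9.6, 6.9) before and (8.7, 7.2) after.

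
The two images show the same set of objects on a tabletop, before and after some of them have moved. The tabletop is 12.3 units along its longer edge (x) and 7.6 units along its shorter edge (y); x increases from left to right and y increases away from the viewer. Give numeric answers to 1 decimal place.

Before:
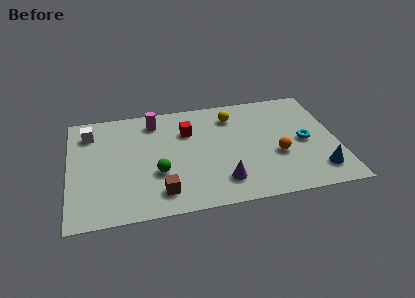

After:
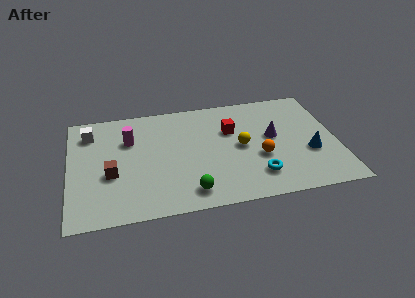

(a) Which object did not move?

the white cube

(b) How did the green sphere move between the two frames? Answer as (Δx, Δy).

(1.4, -1.5)

From the two frames, the green sphere sits at roughly (4.0, 2.7) before and (5.4, 1.2) after.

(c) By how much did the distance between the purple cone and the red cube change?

-1.9

Before: roughly 4.0 units apart; after: 2.1. That's 1.9 units closer together.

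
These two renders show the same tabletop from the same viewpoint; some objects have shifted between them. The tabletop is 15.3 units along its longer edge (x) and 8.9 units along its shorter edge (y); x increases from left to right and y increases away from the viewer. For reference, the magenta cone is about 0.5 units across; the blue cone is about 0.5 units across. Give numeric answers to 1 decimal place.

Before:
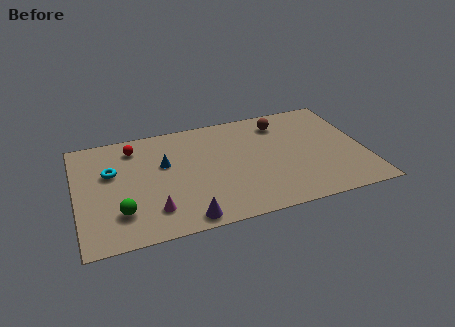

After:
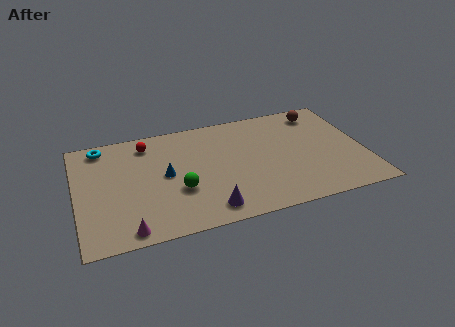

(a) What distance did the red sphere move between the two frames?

0.7

The red sphere was near (3.2, 7.3) before and (3.9, 7.4) after, so it travelled √(0.7² + 0.1²) ≈ 0.7 units.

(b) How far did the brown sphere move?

2.2

The brown sphere moved from about (11.1, 7.2) to (13.3, 7.5), a distance of √(2.2² + 0.3²) ≈ 2.2.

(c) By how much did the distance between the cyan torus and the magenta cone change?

+2.9

They were about 4.1 units apart before and 7.0 after — 2.9 units further apart.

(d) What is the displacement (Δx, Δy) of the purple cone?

(1.2, 0.4)

From the two frames, the purple cone sits at roughly (5.5, 0.9) before and (6.7, 1.3) after.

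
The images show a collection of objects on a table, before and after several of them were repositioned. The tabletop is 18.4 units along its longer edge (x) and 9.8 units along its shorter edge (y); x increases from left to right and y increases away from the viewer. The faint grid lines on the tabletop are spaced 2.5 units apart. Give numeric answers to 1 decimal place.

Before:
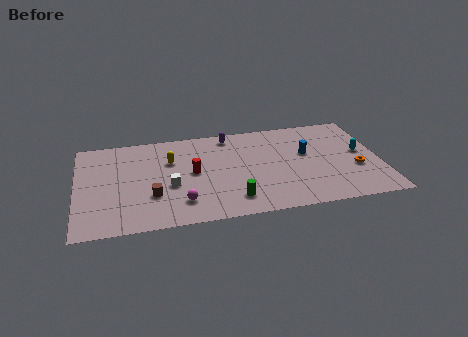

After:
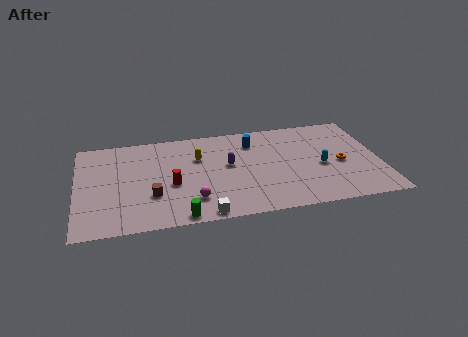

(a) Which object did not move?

the brown cube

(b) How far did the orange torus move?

1.1

The orange torus was near (16.9, 3.7) before and (16.0, 4.4) after, so it travelled √(0.9² + 0.7²) ≈ 1.1 units.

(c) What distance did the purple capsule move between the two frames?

3.1

From (9.4, 8.6) to (9.2, 5.5), the purple capsule covered √(0.2² + 3.1²) ≈ 3.1 units.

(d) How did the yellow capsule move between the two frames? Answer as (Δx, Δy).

(1.7, 0.0)

The yellow capsule was at about (5.7, 6.6) and moved to about (7.4, 6.6).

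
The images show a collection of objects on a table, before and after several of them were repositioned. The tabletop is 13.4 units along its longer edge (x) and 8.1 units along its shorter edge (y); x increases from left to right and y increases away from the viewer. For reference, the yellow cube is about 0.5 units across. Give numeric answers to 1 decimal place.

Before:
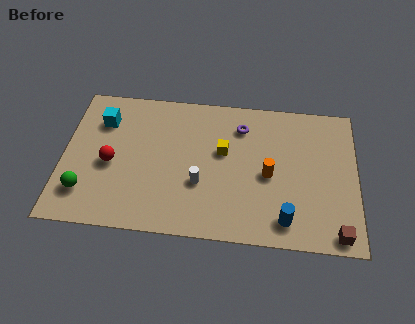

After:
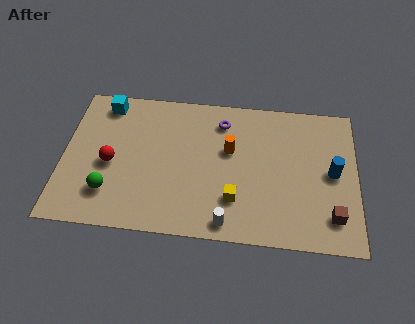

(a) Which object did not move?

the red sphere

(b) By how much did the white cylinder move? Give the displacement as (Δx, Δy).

(1.3, -2.0)

The white cylinder was at about (6.3, 2.9) and moved to about (7.6, 0.9).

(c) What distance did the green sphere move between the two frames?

1.1

The green sphere moved from about (1.1, 1.9) to (2.2, 2.0), a distance of √(1.1² + 0.1²) ≈ 1.1.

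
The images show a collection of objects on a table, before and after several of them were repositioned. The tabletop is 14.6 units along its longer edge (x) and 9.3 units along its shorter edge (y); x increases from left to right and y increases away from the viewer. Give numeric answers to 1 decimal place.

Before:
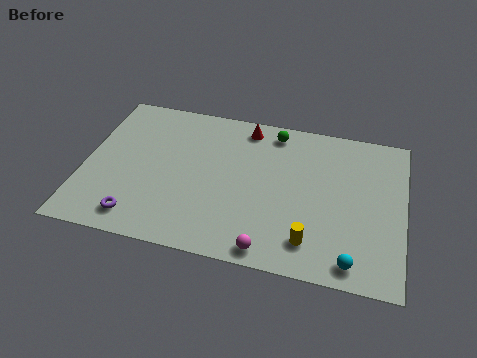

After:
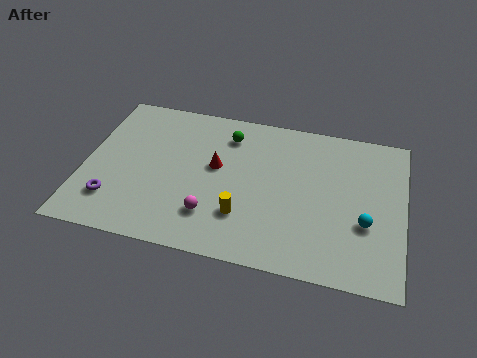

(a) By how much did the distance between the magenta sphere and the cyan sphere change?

+3.3

Before: roughly 3.7 units apart; after: 7.0. That's 3.3 units further apart.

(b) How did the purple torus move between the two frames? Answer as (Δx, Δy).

(-1.2, 0.8)

From the two frames, the purple torus sits at roughly (2.7, 1.4) before and (1.5, 2.2) after.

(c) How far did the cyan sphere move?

2.4

From (12.4, 1.1) to (12.9, 3.4), the cyan sphere covered √(0.5² + 2.3²) ≈ 2.4 units.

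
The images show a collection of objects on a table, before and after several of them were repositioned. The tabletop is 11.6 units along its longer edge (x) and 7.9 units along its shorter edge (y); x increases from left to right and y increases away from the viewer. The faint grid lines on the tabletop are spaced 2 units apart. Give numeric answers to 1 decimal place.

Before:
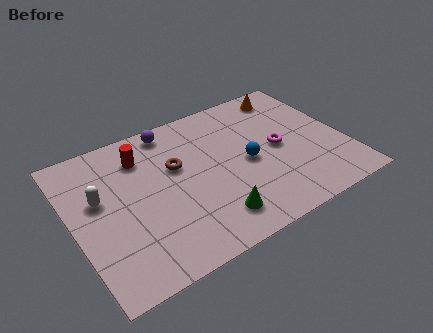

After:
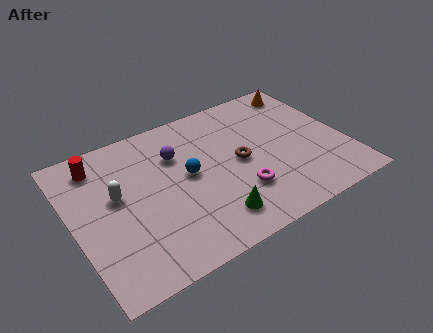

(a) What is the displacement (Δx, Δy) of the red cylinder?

(-1.8, 0.4)

From the two frames, the red cylinder sits at roughly (3.2, 6.1) before and (1.4, 6.5) after.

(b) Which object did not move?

the green cone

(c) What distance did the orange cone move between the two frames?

0.7

The orange cone moved from about (9.8, 6.8) to (10.5, 6.8), a distance of √(0.7² + 0.0²) ≈ 0.7.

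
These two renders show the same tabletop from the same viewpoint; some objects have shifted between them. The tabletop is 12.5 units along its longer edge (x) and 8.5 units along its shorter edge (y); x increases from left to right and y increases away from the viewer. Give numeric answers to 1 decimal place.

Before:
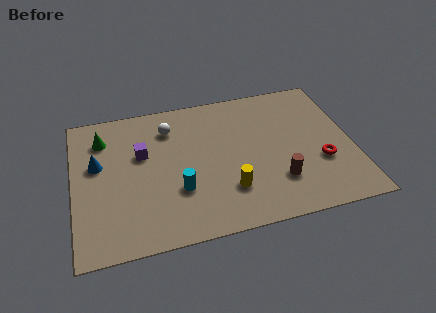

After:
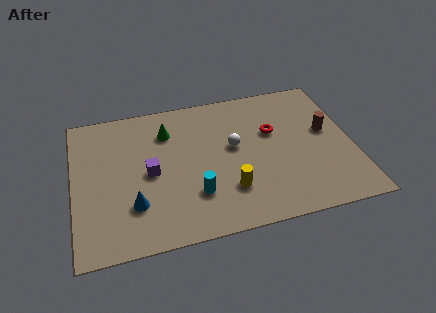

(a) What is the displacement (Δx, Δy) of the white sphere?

(2.8, -1.8)

The white sphere started near (4.4, 6.6) and ended near (7.2, 4.8).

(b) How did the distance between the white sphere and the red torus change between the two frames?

-5.6

The distance was about 7.5 in the first image and 1.9 in the second, so they moved 5.6 units closer together.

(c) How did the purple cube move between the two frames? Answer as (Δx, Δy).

(0.3, -1.2)

The purple cube was at about (3.1, 5.3) and moved to about (3.4, 4.1).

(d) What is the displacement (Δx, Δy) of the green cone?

(2.9, -0.2)

The green cone started near (1.4, 6.6) and ended near (4.3, 6.4).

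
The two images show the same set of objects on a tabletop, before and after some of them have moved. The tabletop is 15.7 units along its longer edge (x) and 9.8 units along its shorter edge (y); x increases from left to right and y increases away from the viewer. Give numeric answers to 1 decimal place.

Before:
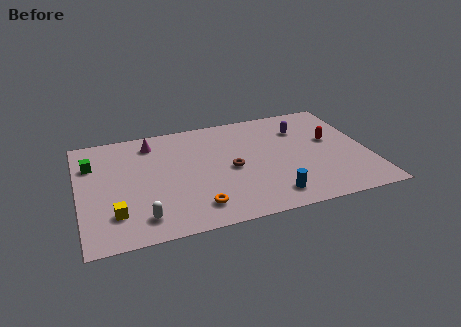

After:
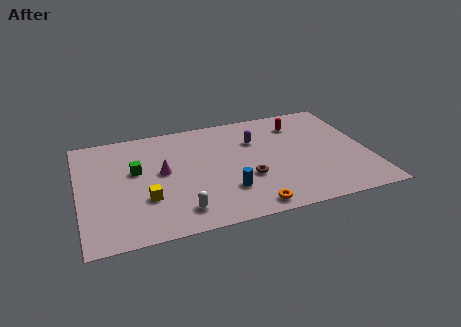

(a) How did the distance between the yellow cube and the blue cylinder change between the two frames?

-4.0

They were about 8.3 units apart before and 4.3 after — 4.0 units closer together.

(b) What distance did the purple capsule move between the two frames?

2.6

The purple capsule moved from about (12.3, 7.2) to (9.7, 6.8), a distance of √(2.6² + 0.4²) ≈ 2.6.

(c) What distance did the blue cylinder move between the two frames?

2.5

From (10.1, 1.6) to (7.8, 2.7), the blue cylinder covered √(2.3² + 1.1²) ≈ 2.5 units.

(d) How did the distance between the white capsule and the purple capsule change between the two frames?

-3.8

They were about 10.6 units apart before and 6.8 after — 3.8 units closer together.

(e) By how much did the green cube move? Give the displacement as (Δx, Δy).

(2.3, -1.2)

The green cube started near (0.8, 7.0) and ended near (3.1, 5.8).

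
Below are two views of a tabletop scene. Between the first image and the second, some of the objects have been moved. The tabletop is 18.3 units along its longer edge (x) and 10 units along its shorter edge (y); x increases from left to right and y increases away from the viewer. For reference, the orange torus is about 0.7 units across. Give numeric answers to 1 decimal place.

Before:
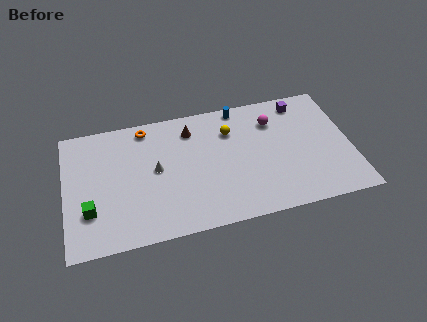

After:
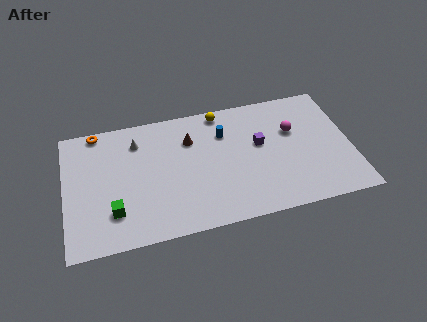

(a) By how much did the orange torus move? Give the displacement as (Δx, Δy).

(-3.1, 0.4)

From the two frames, the orange torus sits at roughly (5.3, 8.8) before and (2.2, 9.2) after.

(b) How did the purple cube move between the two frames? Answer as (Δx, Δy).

(-2.9, -2.8)

The purple cube was at about (15.4, 8.6) and moved to about (12.5, 5.8).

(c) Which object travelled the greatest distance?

the purple cube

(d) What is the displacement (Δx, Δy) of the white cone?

(-1.1, 2.5)

The white cone was at about (5.8, 5.3) and moved to about (4.7, 7.8).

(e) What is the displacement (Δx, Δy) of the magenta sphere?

(1.2, -1.1)

The magenta sphere was at about (13.5, 7.5) and moved to about (14.7, 6.4).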